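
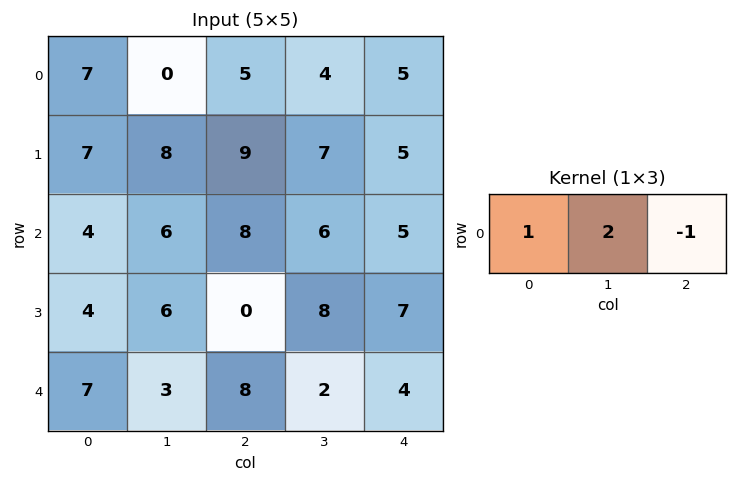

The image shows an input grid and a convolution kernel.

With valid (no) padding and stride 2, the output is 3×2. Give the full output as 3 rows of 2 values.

2 8
8 15
5 8

Output[0,0]: The receptive field on the input at this output position is [7 0 5]. Elementwise product with the kernel and sum: 7·1 + 0·2 + 5·-1.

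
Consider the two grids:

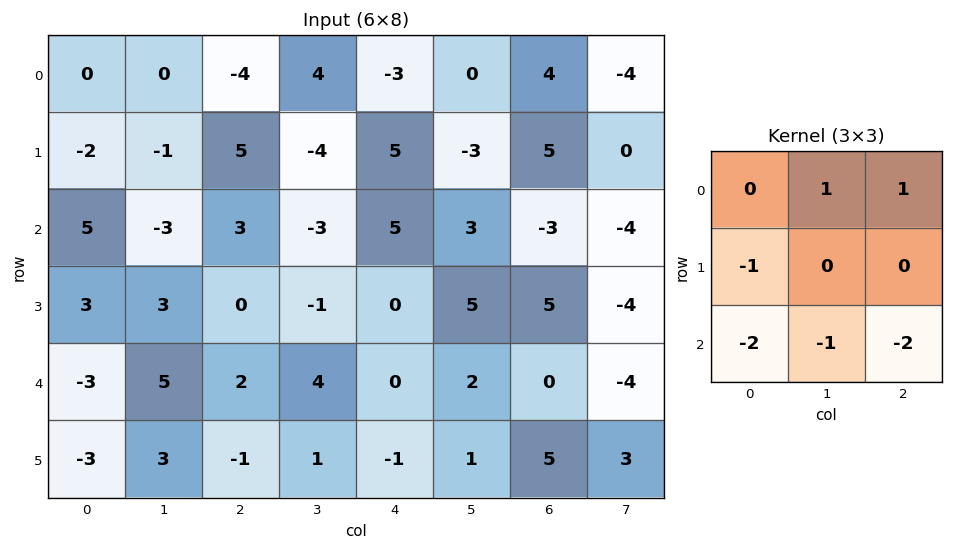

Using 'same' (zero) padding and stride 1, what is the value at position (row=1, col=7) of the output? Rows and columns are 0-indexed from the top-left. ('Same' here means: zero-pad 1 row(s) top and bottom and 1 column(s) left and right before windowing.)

1

The receptive field on the zero-padded input at this output position is [4 -4 0 / 5 0 0 / -3 -4 0]. Elementwise product with the kernel and sum: -4·1 + 0·1 + 5·-1 + -3·-2 + -4·-1 + 0·-2.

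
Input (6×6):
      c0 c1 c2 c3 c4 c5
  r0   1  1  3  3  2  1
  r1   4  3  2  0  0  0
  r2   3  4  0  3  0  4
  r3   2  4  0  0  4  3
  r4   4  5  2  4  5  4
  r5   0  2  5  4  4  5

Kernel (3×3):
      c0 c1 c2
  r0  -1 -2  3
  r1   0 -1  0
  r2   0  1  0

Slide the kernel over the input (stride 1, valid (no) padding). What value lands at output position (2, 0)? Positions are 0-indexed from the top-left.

The receptive field on the input at this output position is [3 4 0 / 2 4 0 / 4 5 2]. Elementwise product with the kernel and sum: 3·-1 + 4·-2 + 0·3 + 4·-1 + 5·1.

-10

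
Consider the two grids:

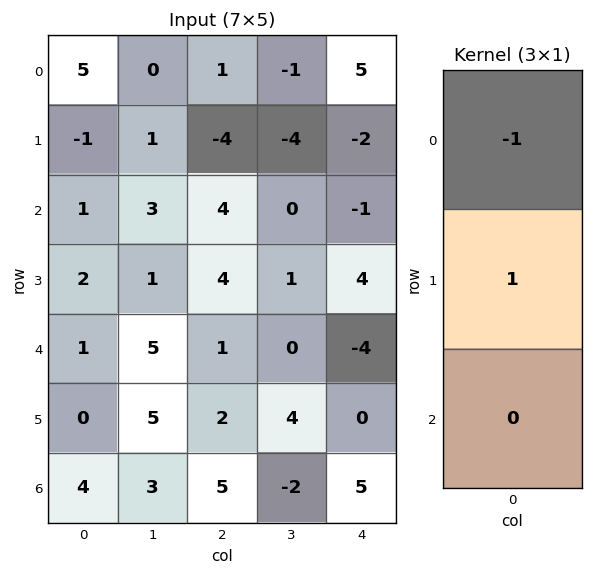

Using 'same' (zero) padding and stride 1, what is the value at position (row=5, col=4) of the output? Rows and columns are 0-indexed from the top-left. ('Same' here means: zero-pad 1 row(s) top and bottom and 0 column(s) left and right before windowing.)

The receptive field on the zero-padded input at this output position is [-4 / 0 / 5]. Elementwise product with the kernel and sum: -4·-1 + 0·1.

4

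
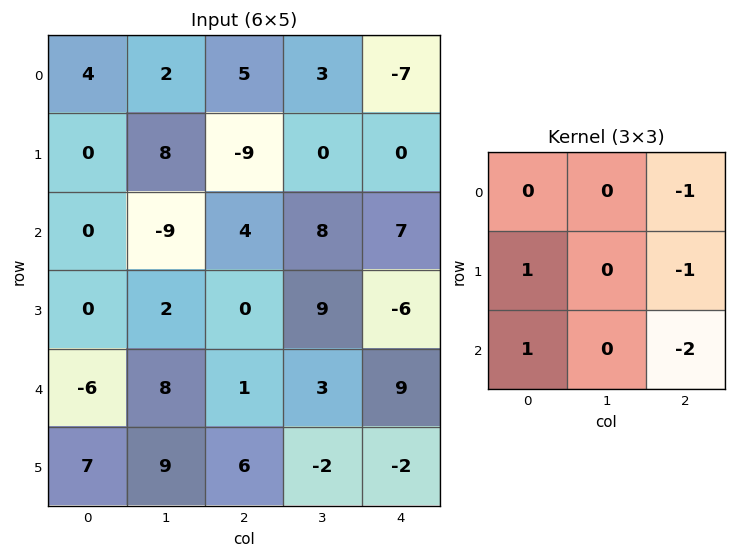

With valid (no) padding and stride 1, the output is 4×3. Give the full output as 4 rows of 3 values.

Output[0,0]: The receptive field on the input at this output position is [4 2 5 / 0 8 -9 / 0 -9 4]. Elementwise product with the kernel and sum: 5·-1 + 0·1 + -9·-1 + 0·1 + 4·-2.
Output[0,1]: The receptive field on the input at this output position is [2 5 3 / 8 -9 0 / -9 4 8]. Elementwise product with the kernel and sum: 3·-1 + 8·1 + 0·-1 + -9·1 + 8·-2.

-4 -20 -12
5 -33 9
-12 -13 -18
-12 9 8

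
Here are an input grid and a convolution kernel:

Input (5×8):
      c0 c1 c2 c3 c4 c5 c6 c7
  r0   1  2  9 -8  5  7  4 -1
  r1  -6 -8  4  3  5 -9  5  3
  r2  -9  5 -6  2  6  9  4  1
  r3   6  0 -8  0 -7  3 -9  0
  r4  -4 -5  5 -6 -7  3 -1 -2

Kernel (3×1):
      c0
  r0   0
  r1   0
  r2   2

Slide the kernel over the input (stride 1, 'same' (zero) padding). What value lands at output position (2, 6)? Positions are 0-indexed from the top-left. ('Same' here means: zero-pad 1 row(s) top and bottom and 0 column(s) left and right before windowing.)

The receptive field on the zero-padded input at this output position is [5 / 4 / -9]. Elementwise product with the kernel and sum: -9·2.

-18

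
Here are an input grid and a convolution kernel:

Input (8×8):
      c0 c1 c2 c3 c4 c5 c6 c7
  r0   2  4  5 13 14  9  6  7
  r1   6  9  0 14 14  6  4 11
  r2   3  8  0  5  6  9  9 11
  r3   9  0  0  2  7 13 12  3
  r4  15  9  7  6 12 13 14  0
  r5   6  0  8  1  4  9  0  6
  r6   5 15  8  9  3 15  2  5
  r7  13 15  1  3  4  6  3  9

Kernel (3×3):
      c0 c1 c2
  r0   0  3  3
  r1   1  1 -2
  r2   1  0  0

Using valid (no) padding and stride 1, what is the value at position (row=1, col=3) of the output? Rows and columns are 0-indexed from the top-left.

The receptive field on the input at this output position is [14 14 6 / 5 6 9 / 2 7 13]. Elementwise product with the kernel and sum: 14·3 + 6·3 + 5·1 + 6·1 + 9·-2 + 2·1.

55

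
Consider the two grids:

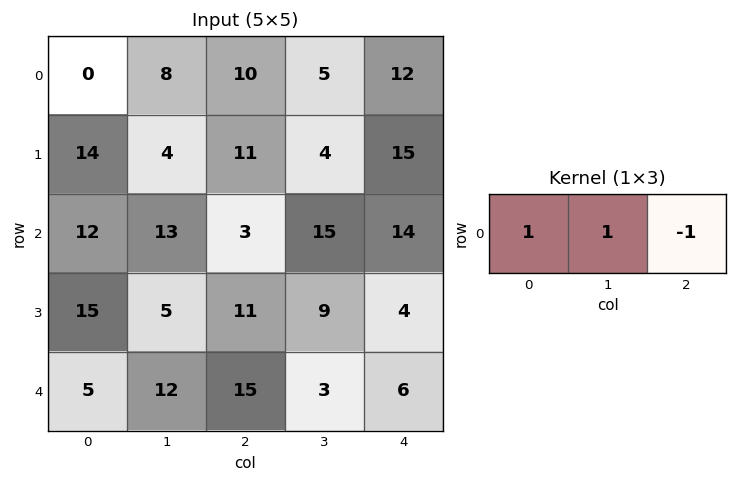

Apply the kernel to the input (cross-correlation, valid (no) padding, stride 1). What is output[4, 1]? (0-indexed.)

The receptive field on the input at this output position is [12 15 3]. Elementwise product with the kernel and sum: 12·1 + 15·1 + 3·-1.

24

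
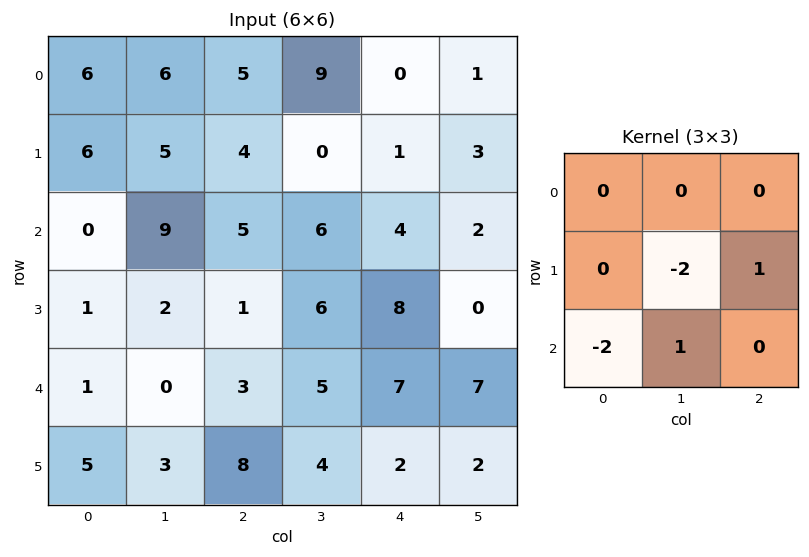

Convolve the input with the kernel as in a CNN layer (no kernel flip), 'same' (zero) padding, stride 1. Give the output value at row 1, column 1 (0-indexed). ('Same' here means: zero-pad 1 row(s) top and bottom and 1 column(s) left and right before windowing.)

The receptive field on the zero-padded input at this output position is [6 6 5 / 6 5 4 / 0 9 5]. Elementwise product with the kernel and sum: 5·-2 + 4·1 + 0·-2 + 9·1.

3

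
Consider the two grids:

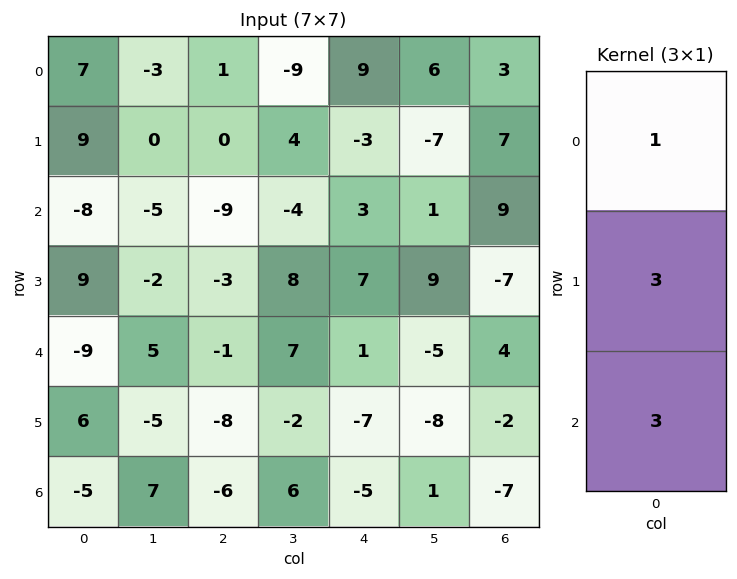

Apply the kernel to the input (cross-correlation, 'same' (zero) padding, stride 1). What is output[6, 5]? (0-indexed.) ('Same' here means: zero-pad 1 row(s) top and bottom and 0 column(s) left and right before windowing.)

The receptive field on the zero-padded input at this output position is [-8 / 1 / 0]. Elementwise product with the kernel and sum: -8·1 + 1·3 + 0·3.

-5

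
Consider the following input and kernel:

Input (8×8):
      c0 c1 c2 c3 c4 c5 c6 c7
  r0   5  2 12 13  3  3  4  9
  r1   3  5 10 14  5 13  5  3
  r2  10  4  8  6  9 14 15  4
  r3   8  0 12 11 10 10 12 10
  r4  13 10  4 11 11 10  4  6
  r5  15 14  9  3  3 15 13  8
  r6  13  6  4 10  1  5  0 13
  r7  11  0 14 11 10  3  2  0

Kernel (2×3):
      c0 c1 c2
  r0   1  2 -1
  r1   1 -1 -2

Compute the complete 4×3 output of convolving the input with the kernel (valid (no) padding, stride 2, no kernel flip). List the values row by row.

Output[0,0]: The receptive field on the input at this output position is [5 2 12 / 3 5 10]. Elementwise product with the kernel and sum: 5·1 + 2·2 + 12·-1 + 3·1 + 5·-1 + 10·-2.

-25 21 -13
-6 -8 -2
12 15 -11
4 6 14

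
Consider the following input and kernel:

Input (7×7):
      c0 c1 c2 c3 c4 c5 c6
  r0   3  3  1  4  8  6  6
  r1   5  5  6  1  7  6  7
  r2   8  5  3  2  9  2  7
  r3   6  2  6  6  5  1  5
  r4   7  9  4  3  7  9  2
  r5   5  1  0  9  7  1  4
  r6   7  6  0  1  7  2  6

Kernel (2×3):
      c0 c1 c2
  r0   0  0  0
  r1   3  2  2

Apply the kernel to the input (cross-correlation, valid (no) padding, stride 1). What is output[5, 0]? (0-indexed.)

The receptive field on the input at this output position is [5 1 0 / 7 6 0]. Elementwise product with the kernel and sum: 7·3 + 6·2 + 0·2.

33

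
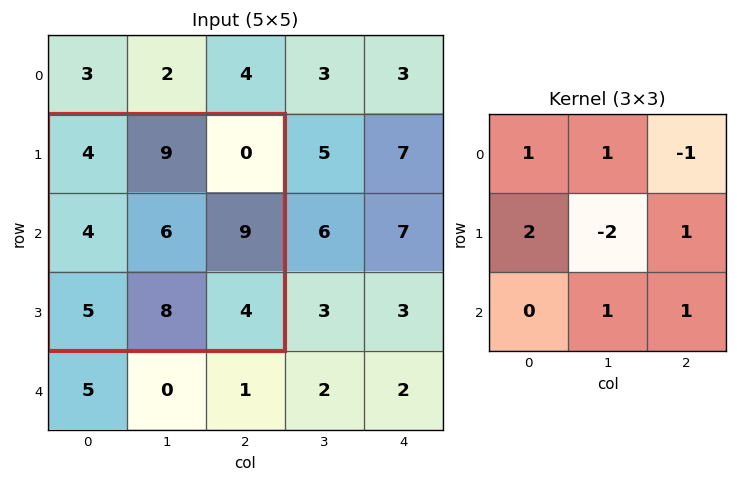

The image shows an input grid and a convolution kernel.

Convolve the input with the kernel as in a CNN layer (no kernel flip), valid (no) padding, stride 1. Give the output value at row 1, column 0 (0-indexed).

30

The receptive field on the input at this output position is [4 9 0 / 4 6 9 / 5 8 4]. Elementwise product with the kernel and sum: 4·1 + 9·1 + 0·-1 + 4·2 + 6·-2 + 9·1 + 8·1 + 4·1.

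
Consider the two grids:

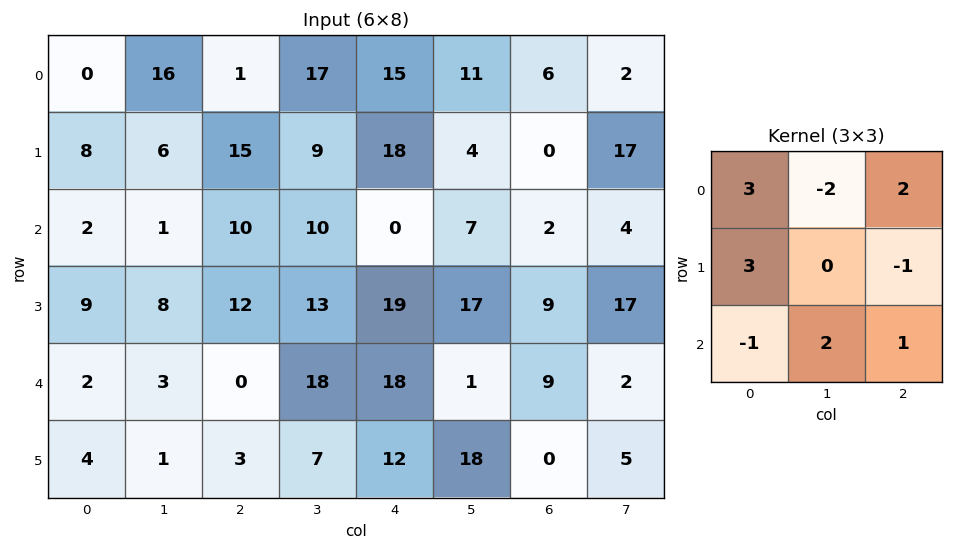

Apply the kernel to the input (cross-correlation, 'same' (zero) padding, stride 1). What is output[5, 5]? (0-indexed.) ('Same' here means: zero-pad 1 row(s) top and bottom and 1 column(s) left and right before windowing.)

The receptive field on the zero-padded input at this output position is [18 1 9 / 12 18 0 / 0 0 0]. Elementwise product with the kernel and sum: 18·3 + 1·-2 + 9·2 + 12·3 + 0·-1 + 0·-1 + 0·2 + 0·1.

106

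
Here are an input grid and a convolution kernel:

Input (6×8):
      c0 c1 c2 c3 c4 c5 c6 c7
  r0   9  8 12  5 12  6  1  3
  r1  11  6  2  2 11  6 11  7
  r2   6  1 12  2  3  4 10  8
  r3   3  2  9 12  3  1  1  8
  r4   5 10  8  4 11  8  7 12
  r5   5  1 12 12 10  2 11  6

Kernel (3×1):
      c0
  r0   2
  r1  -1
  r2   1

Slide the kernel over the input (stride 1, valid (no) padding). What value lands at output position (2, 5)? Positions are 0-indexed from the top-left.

15

The receptive field on the input at this output position is [4 / 1 / 8]. Elementwise product with the kernel and sum: 4·2 + 1·-1 + 8·1.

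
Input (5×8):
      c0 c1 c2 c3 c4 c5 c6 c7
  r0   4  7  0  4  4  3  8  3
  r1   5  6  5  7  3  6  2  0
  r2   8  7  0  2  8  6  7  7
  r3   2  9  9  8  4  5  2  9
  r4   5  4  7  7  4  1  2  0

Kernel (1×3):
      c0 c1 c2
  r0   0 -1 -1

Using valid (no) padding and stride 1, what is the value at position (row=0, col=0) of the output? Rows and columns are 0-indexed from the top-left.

-7

The receptive field on the input at this output position is [4 7 0]. Elementwise product with the kernel and sum: 7·-1 + 0·-1.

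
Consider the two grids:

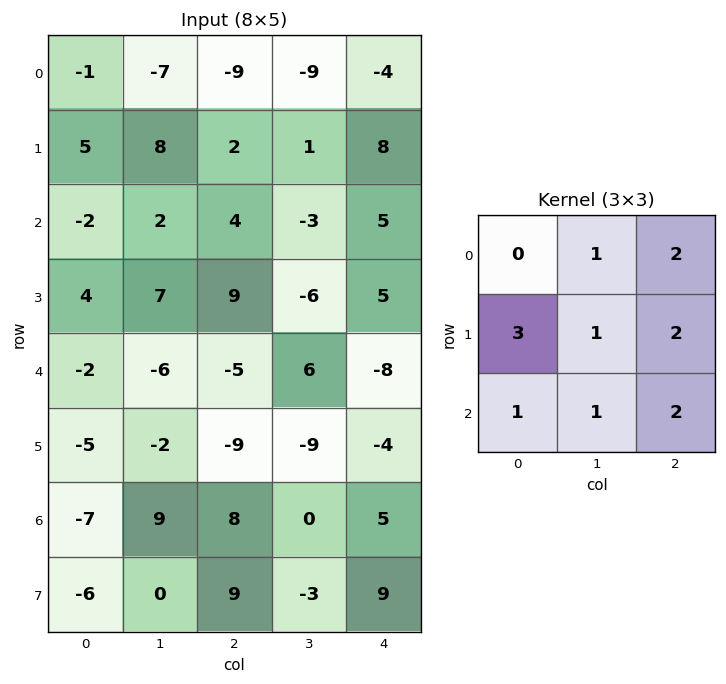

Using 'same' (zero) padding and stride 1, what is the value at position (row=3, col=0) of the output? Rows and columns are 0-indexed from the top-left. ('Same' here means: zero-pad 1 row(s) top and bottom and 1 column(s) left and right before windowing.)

The receptive field on the zero-padded input at this output position is [0 -2 2 / 0 4 7 / 0 -2 -6]. Elementwise product with the kernel and sum: -2·1 + 2·2 + 0·3 + 4·1 + 7·2 + 0·1 + -2·1 + -6·2.

6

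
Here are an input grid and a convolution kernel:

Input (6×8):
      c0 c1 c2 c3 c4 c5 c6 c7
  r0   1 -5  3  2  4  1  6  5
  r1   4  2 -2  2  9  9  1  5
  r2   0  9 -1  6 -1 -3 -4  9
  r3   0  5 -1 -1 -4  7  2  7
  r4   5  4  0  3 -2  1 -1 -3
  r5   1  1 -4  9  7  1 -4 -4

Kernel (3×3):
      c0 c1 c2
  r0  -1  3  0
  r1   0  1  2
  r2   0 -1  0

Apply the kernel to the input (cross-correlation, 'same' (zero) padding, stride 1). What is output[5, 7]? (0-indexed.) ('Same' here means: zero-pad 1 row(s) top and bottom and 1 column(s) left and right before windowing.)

The receptive field on the zero-padded input at this output position is [-1 -3 0 / -4 -4 0 / 0 0 0]. Elementwise product with the kernel and sum: -1·-1 + -3·3 + -4·1 + 0·2 + 0·-1.

-12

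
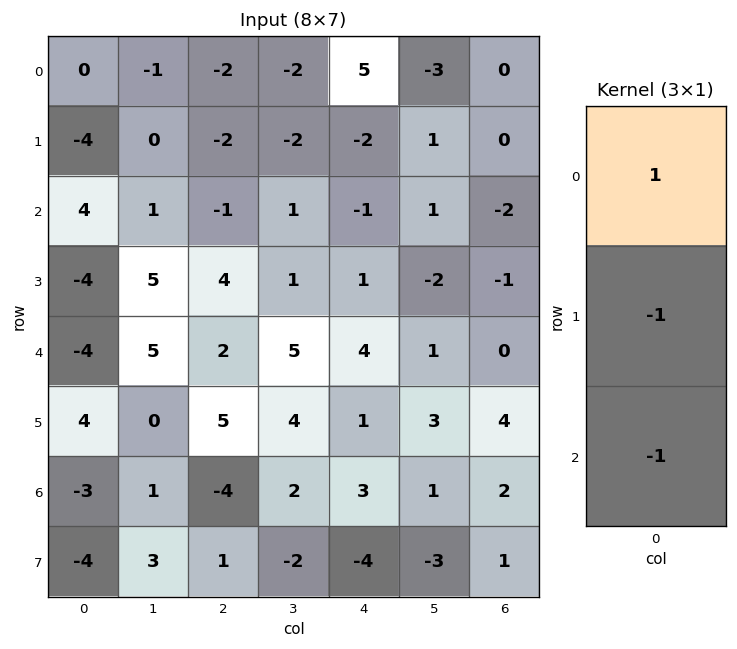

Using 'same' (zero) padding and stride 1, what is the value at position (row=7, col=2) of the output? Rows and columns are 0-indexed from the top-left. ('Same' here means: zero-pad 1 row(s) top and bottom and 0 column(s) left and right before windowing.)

The receptive field on the zero-padded input at this output position is [-4 / 1 / 0]. Elementwise product with the kernel and sum: -4·1 + 1·-1 + 0·-1.

-5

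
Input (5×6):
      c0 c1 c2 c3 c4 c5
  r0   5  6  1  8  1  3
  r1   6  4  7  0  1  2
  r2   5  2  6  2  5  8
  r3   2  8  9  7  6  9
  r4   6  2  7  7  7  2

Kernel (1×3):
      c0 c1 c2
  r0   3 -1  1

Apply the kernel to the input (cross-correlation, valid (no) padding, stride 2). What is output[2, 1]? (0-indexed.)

The receptive field on the input at this output position is [7 7 7]. Elementwise product with the kernel and sum: 7·3 + 7·-1 + 7·1.

21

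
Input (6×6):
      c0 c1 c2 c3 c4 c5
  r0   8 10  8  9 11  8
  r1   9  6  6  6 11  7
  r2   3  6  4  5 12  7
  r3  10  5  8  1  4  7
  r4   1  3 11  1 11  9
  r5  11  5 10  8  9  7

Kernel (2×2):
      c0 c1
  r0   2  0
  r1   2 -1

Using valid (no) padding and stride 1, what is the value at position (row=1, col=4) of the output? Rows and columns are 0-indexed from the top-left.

39

The receptive field on the input at this output position is [11 7 / 12 7]. Elementwise product with the kernel and sum: 11·2 + 12·2 + 7·-1.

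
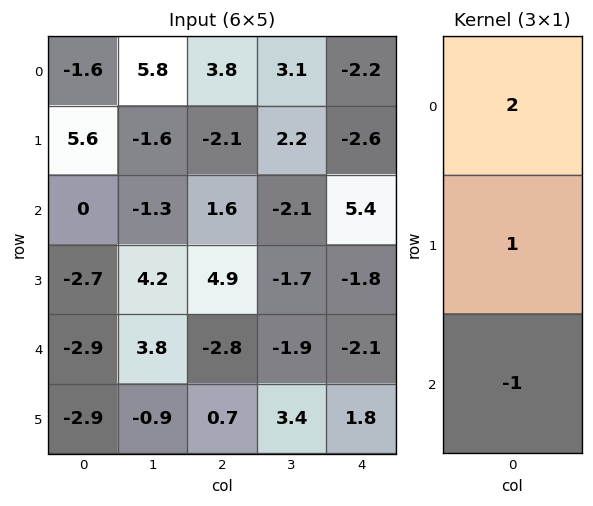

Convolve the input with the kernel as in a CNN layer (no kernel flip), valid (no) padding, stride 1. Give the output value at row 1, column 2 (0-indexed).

-7.5

The receptive field on the input at this output position is [-2.1 / 1.6 / 4.9]. Elementwise product with the kernel and sum: -2.1·2 + 1.6·1 + 4.9·-1.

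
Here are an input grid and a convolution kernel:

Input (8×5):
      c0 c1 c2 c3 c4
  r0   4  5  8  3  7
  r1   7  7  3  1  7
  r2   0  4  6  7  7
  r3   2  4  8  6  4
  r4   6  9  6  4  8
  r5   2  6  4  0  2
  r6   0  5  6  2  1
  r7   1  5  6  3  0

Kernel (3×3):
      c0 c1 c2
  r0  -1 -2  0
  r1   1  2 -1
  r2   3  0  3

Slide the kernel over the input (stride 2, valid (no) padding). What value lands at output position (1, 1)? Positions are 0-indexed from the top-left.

38

The receptive field on the input at this output position is [6 7 7 / 8 6 4 / 6 4 8]. Elementwise product with the kernel and sum: 6·-1 + 7·-2 + 8·1 + 6·2 + 4·-1 + 6·3 + 8·3.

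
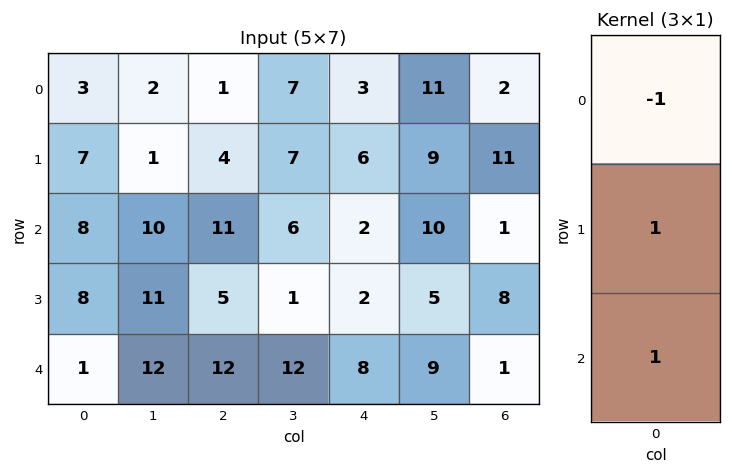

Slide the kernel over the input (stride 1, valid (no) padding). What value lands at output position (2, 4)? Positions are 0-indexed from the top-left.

The receptive field on the input at this output position is [2 / 2 / 8]. Elementwise product with the kernel and sum: 2·-1 + 2·1 + 8·1.

8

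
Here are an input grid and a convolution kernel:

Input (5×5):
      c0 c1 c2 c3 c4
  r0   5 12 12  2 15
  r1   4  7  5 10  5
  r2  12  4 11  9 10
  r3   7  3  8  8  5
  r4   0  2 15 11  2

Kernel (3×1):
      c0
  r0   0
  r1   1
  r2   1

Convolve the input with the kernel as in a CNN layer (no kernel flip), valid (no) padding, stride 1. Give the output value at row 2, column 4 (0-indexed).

7

The receptive field on the input at this output position is [10 / 5 / 2]. Elementwise product with the kernel and sum: 5·1 + 2·1.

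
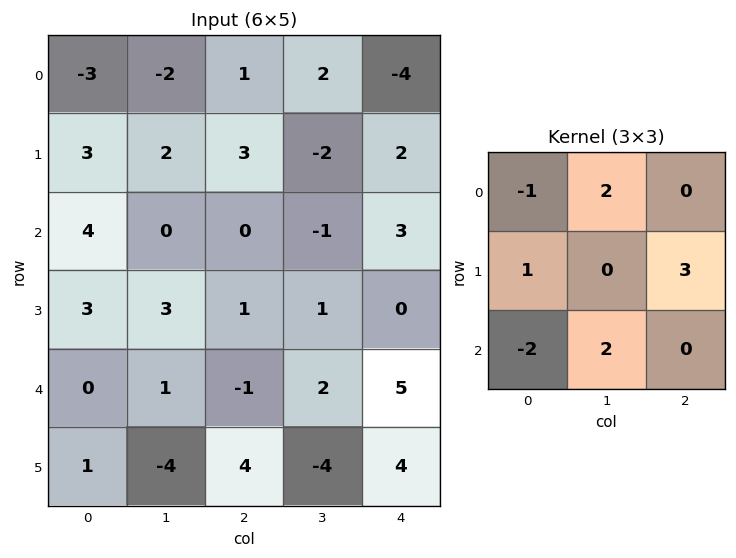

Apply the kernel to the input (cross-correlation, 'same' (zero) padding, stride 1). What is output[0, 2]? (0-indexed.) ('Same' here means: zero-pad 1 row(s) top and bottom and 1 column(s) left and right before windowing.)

The receptive field on the zero-padded input at this output position is [0 0 0 / -2 1 2 / 2 3 -2]. Elementwise product with the kernel and sum: 0·-1 + 0·2 + -2·1 + 2·3 + 2·-2 + 3·2.

6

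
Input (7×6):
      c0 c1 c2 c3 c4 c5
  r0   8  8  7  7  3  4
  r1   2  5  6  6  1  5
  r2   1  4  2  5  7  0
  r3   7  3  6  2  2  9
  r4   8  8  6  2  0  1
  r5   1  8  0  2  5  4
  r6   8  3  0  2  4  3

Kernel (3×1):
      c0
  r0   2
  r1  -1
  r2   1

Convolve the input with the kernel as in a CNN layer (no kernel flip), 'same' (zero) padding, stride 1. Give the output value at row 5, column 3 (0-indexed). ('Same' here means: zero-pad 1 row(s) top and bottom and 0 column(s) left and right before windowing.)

4

The receptive field on the zero-padded input at this output position is [2 / 2 / 2]. Elementwise product with the kernel and sum: 2·2 + 2·-1 + 2·1.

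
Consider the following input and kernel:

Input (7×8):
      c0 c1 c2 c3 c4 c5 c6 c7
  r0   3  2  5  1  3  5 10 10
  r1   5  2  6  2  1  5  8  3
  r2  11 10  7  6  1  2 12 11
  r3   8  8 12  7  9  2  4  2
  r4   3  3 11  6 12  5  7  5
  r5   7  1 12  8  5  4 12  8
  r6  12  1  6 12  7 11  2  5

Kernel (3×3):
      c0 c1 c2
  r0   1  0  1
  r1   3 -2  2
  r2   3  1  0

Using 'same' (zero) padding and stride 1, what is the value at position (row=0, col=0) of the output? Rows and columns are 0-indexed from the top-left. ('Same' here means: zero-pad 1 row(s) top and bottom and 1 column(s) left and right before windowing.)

3

The receptive field on the zero-padded input at this output position is [0 0 0 / 0 3 2 / 0 5 2]. Elementwise product with the kernel and sum: 0·1 + 0·1 + 0·3 + 3·-2 + 2·2 + 0·3 + 5·1.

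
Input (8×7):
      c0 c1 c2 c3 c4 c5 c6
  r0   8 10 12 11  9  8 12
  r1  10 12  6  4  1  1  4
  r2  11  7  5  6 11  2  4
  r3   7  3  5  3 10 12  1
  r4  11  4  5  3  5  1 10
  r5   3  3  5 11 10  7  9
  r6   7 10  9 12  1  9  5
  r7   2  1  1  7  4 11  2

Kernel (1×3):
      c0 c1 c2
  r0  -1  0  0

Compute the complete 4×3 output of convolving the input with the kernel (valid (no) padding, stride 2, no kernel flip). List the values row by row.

Output[0,0]: The receptive field on the input at this output position is [8 10 12]. Elementwise product with the kernel and sum: 8·-1.

-8 -12 -9
-11 -5 -11
-11 -5 -5
-7 -9 -1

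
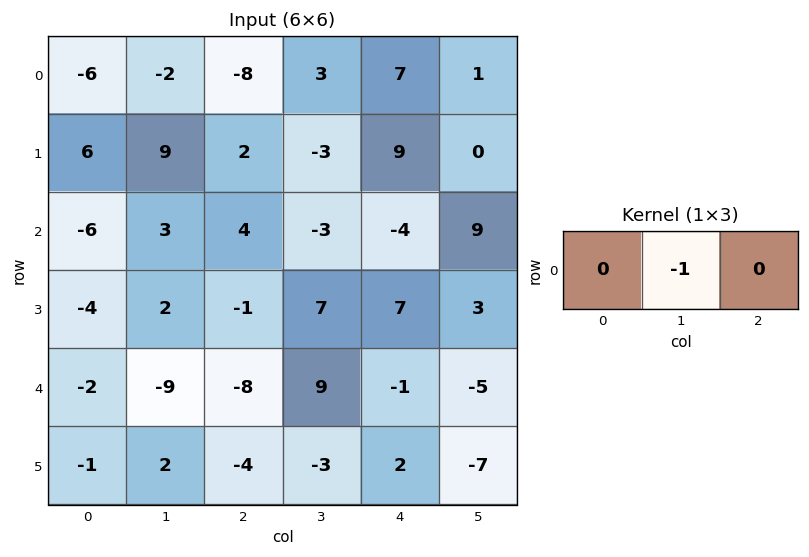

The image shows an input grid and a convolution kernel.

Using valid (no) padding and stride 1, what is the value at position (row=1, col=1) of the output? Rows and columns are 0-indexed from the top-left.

-2

The receptive field on the input at this output position is [9 2 -3]. Elementwise product with the kernel and sum: 2·-1.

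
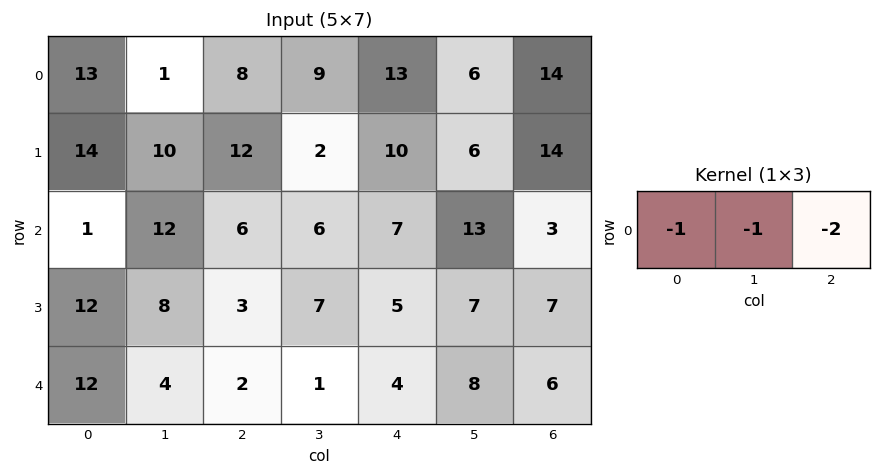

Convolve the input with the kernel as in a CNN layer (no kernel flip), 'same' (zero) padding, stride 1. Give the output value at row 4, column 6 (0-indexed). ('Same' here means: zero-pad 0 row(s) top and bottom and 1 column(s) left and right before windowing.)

-14

The receptive field on the zero-padded input at this output position is [8 6 0]. Elementwise product with the kernel and sum: 8·-1 + 6·-1 + 0·-2.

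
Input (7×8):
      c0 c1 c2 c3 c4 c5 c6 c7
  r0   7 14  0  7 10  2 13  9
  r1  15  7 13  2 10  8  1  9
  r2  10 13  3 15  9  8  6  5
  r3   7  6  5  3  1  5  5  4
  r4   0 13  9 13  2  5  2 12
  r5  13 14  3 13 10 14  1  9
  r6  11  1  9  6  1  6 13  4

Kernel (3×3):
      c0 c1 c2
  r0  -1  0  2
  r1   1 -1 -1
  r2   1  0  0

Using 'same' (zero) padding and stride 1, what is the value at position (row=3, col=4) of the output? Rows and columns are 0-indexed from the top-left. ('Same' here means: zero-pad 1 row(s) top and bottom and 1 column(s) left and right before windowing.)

The receptive field on the zero-padded input at this output position is [15 9 8 / 3 1 5 / 13 2 5]. Elementwise product with the kernel and sum: 15·-1 + 8·2 + 3·1 + 1·-1 + 5·-1 + 13·1.

11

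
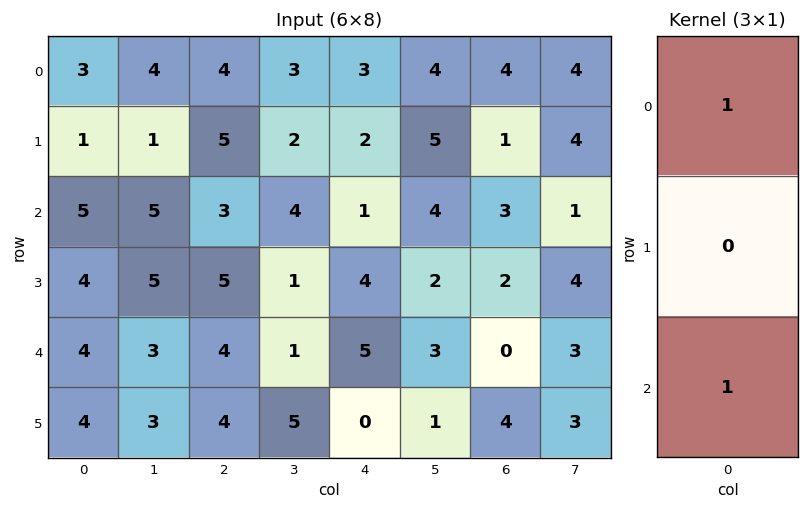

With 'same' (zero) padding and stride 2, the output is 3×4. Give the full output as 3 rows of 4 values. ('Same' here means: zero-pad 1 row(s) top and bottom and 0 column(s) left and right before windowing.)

1 5 2 1
5 10 6 3
8 9 4 6

Output[0,0]: The receptive field on the zero-padded input at this output position is [0 / 3 / 1]. Elementwise product with the kernel and sum: 0·1 + 1·1.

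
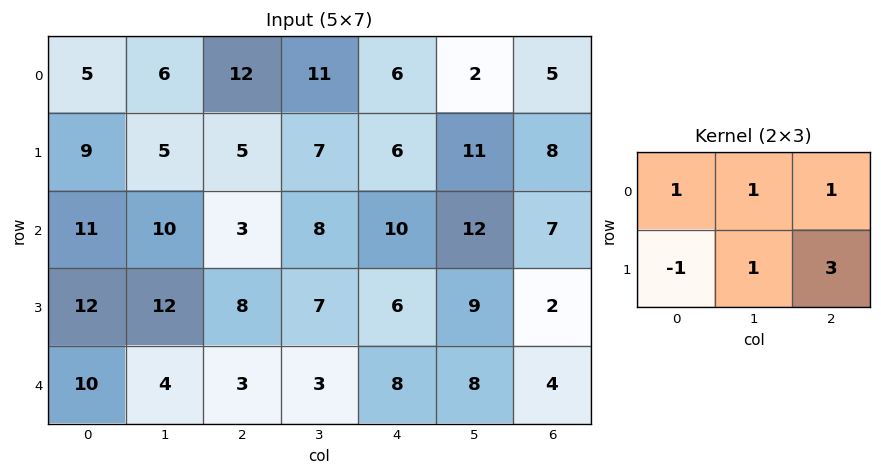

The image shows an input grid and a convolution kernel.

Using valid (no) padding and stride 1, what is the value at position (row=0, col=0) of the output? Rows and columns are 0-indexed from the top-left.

The receptive field on the input at this output position is [5 6 12 / 9 5 5]. Elementwise product with the kernel and sum: 5·1 + 6·1 + 12·1 + 9·-1 + 5·1 + 5·3.

34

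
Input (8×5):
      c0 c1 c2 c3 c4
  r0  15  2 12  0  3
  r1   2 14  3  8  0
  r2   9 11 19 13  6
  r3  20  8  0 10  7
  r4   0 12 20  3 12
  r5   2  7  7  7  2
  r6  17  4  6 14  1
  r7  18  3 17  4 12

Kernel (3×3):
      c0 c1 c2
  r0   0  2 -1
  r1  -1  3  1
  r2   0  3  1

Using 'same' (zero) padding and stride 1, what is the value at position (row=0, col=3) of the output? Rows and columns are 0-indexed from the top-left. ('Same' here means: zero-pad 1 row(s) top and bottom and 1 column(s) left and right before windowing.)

The receptive field on the zero-padded input at this output position is [0 0 0 / 12 0 3 / 3 8 0]. Elementwise product with the kernel and sum: 0·2 + 0·-1 + 12·-1 + 0·3 + 3·1 + 8·3 + 0·1.

15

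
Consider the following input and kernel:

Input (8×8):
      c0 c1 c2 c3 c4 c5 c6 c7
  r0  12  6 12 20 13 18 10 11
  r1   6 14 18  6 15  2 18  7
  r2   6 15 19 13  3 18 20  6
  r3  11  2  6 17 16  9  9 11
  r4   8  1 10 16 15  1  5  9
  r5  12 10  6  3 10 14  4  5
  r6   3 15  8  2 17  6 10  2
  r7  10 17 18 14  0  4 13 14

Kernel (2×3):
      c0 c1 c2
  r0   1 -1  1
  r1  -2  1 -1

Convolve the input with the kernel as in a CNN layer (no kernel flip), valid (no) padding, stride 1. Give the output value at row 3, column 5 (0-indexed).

5

The receptive field on the input at this output position is [9 9 11 / 1 5 9]. Elementwise product with the kernel and sum: 9·1 + 9·-1 + 11·1 + 1·-2 + 5·1 + 9·-1.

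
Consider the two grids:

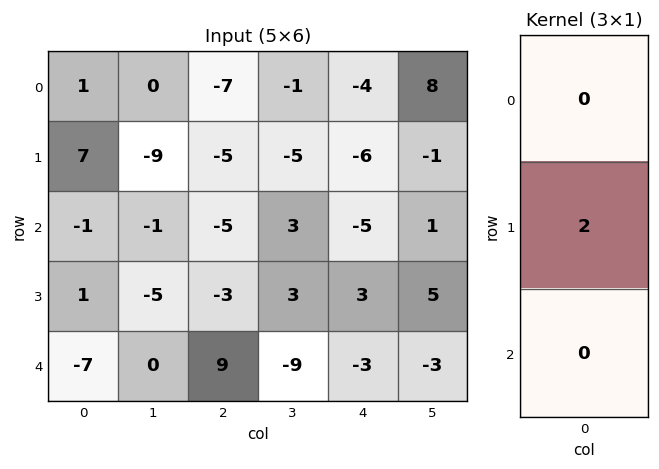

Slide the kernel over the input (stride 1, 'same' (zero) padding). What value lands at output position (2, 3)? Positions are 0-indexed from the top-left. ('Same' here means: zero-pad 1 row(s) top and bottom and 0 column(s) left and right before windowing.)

6

The receptive field on the zero-padded input at this output position is [-5 / 3 / 3]. Elementwise product with the kernel and sum: 3·2.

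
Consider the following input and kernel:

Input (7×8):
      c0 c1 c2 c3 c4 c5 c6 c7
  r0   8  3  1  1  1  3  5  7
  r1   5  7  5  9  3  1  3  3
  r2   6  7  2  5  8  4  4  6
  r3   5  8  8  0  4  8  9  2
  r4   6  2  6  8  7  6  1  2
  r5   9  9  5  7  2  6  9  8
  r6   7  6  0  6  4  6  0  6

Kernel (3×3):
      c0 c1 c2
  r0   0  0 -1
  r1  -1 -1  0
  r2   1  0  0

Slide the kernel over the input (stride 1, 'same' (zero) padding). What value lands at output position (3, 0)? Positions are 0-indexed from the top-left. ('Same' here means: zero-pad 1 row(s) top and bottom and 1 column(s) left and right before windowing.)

-12

The receptive field on the zero-padded input at this output position is [0 6 7 / 0 5 8 / 0 6 2]. Elementwise product with the kernel and sum: 7·-1 + 0·-1 + 5·-1 + 0·1.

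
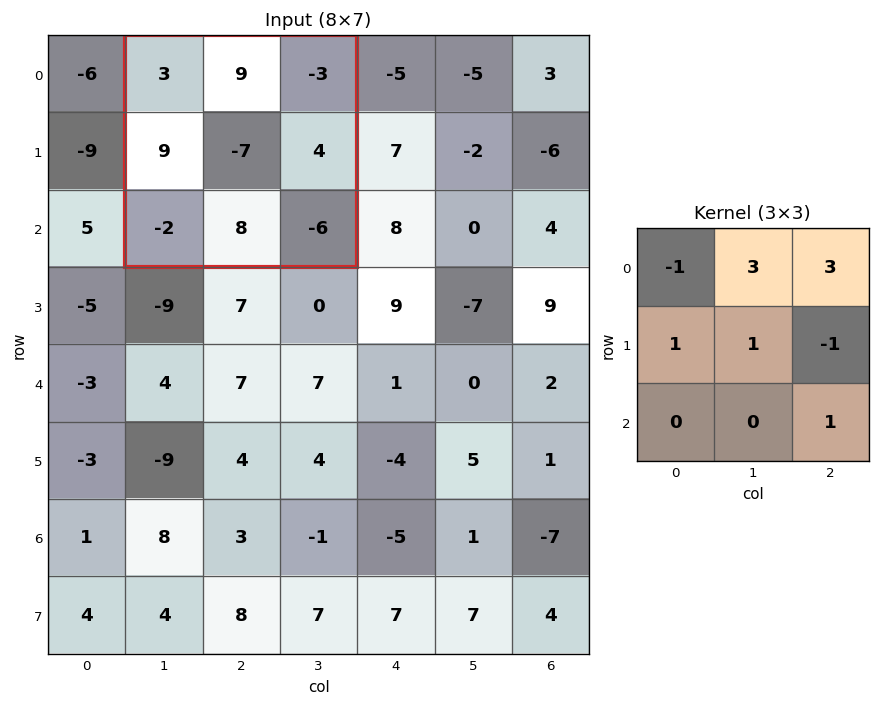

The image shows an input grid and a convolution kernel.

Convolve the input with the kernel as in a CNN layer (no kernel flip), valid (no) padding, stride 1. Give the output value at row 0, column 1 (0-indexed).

The receptive field on the input at this output position is [3 9 -3 / 9 -7 4 / -2 8 -6]. Elementwise product with the kernel and sum: 3·-1 + 9·3 + -3·3 + 9·1 + -7·1 + 4·-1 + -6·1.

7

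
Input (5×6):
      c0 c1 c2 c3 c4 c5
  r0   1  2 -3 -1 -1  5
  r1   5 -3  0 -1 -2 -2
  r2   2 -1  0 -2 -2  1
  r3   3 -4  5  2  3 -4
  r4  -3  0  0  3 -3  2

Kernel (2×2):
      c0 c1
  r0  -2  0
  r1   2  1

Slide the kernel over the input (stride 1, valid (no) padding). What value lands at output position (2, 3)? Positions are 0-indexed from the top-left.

The receptive field on the input at this output position is [-2 -2 / 2 3]. Elementwise product with the kernel and sum: -2·-2 + 2·2 + 3·1.

11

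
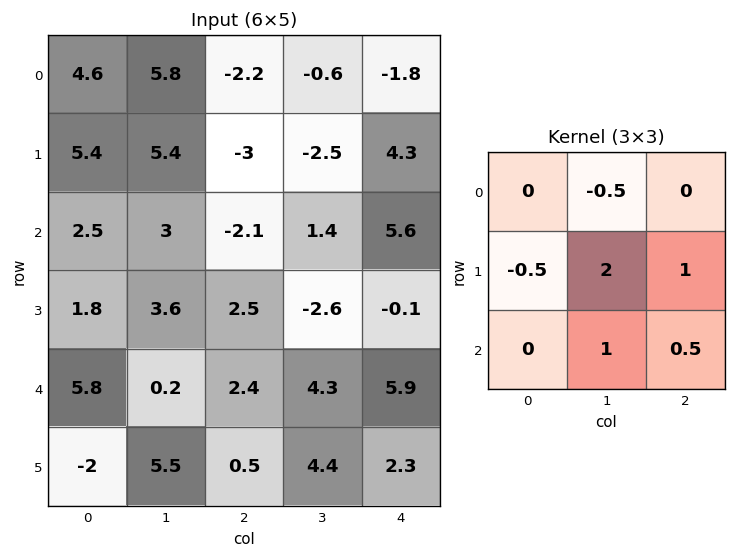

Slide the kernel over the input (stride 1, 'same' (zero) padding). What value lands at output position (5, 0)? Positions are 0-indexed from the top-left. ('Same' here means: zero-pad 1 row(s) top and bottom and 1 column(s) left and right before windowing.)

-1.4

The receptive field on the zero-padded input at this output position is [0 5.8 0.2 / 0 -2 5.5 / 0 0 0]. Elementwise product with the kernel and sum: 5.8·-0.5 + 0·-0.5 + -2·2 + 5.5·1 + 0·1 + 0·0.5.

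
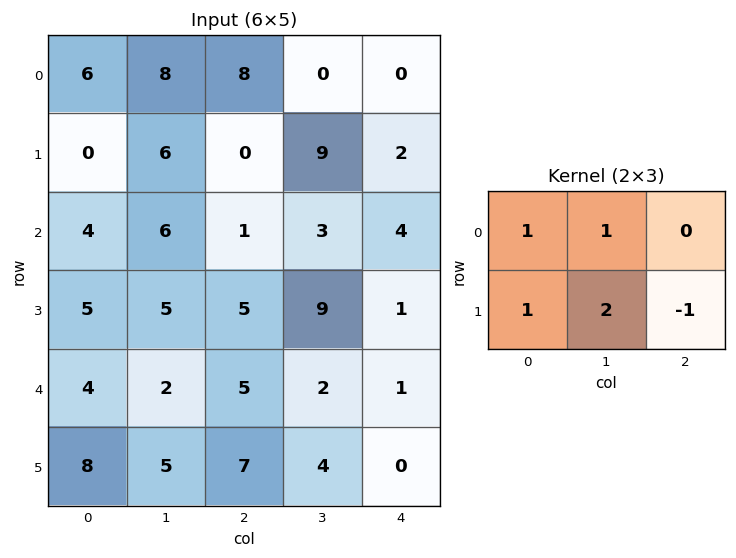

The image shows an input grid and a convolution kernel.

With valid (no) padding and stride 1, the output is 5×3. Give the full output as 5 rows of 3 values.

26 13 24
21 11 12
20 13 26
13 20 22
17 22 22

Output[0,0]: The receptive field on the input at this output position is [6 8 8 / 0 6 0]. Elementwise product with the kernel and sum: 6·1 + 8·1 + 0·1 + 6·2 + 0·-1.
Output[0,1]: The receptive field on the input at this output position is [8 8 0 / 6 0 9]. Elementwise product with the kernel and sum: 8·1 + 8·1 + 6·1 + 0·2 + 9·-1.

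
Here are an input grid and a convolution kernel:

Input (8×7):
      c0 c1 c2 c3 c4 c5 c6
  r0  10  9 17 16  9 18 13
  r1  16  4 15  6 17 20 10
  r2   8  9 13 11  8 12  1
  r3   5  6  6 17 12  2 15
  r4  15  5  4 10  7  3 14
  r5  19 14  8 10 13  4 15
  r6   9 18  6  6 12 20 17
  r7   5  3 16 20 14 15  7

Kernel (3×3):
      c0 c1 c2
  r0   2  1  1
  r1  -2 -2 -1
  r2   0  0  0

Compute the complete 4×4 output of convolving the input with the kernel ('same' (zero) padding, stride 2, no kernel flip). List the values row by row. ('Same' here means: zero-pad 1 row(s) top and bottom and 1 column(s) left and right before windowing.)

-29 -68 -68 -62
-5 -26 -1 24
-24 7 11 -15
-3 -8 -19 -51

Output[0,0]: The receptive field on the zero-padded input at this output position is [0 0 0 / 0 10 9 / 0 16 4]. Elementwise product with the kernel and sum: 0·2 + 0·1 + 0·1 + 0·-2 + 10·-2 + 9·-1.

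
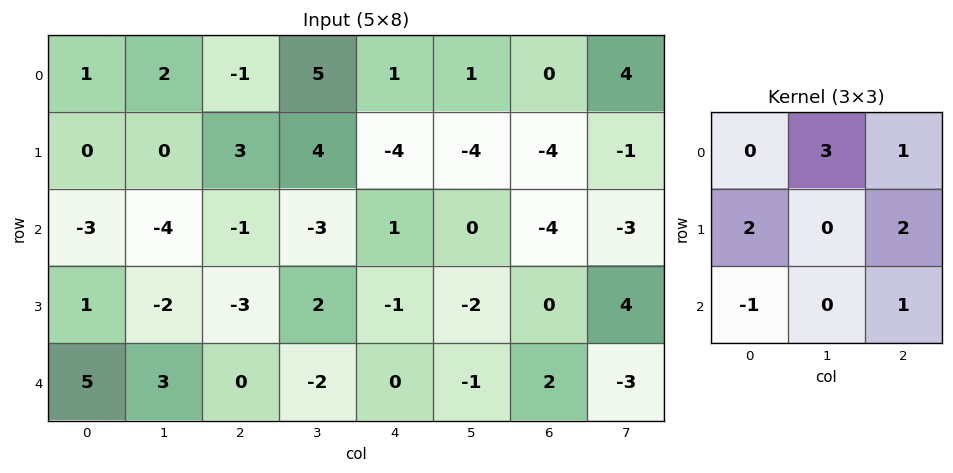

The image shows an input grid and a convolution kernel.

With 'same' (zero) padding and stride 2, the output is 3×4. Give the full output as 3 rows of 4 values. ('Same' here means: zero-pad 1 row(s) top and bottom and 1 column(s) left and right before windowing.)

4 18 4 13
-10 3 -26 -13
7 -5 -11 -4

Output[0,0]: The receptive field on the zero-padded input at this output position is [0 0 0 / 0 1 2 / 0 0 0]. Elementwise product with the kernel and sum: 0·3 + 0·1 + 0·2 + 2·2 + 0·-1 + 0·1.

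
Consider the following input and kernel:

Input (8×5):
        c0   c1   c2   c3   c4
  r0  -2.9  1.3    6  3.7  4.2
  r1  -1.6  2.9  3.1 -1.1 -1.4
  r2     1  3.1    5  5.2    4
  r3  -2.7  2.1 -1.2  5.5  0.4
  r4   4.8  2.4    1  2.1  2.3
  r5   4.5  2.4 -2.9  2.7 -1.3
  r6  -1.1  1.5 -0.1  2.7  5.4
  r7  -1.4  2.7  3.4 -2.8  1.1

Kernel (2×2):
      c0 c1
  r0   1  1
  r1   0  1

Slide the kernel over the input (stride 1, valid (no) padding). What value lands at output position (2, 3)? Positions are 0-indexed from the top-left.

9.6

The receptive field on the input at this output position is [5.2 4 / 5.5 0.4]. Elementwise product with the kernel and sum: 5.2·1 + 4·1 + 0.4·1.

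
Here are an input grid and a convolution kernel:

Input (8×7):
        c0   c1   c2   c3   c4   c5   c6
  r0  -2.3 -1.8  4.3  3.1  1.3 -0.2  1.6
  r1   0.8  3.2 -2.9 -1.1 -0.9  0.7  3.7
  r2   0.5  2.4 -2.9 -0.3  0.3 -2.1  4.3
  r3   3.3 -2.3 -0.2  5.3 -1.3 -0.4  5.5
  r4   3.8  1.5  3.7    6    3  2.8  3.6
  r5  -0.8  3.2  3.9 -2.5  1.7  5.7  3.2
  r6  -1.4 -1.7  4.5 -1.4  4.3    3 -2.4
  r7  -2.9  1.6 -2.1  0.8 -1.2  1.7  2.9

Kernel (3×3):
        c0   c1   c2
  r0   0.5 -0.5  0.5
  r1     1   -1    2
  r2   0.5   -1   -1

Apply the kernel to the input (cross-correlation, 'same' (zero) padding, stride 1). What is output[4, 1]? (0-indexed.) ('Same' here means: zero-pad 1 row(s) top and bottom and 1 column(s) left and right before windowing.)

The receptive field on the zero-padded input at this output position is [3.3 -2.3 -0.2 / 3.8 1.5 3.7 / -0.8 3.2 3.9]. Elementwise product with the kernel and sum: 3.3·0.5 + -2.3·-0.5 + -0.2·0.5 + 3.8·1 + 1.5·-1 + 3.7·2 + -0.8·0.5 + 3.2·-1 + 3.9·-1.

4.9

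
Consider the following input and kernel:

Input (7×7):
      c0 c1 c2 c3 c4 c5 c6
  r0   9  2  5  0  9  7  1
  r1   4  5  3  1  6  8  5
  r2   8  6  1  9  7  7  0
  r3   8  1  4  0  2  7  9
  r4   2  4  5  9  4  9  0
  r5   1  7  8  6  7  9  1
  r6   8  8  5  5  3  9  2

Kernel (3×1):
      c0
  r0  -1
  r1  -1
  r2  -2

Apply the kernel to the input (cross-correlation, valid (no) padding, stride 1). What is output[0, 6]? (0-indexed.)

-6

The receptive field on the input at this output position is [1 / 5 / 0]. Elementwise product with the kernel and sum: 1·-1 + 5·-1 + 0·-2.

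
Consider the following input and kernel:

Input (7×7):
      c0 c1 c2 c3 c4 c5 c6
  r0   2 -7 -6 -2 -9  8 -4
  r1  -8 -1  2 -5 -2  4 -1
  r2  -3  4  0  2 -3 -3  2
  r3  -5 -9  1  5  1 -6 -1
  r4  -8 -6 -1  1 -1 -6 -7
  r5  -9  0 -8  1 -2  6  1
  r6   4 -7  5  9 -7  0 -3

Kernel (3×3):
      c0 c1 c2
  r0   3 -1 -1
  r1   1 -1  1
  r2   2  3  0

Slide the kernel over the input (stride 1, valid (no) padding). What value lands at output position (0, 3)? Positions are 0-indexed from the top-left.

-9

The receptive field on the input at this output position is [-2 -9 8 / -5 -2 4 / 2 -3 -3]. Elementwise product with the kernel and sum: -2·3 + -9·-1 + 8·-1 + -5·1 + -2·-1 + 4·1 + 2·2 + -3·3.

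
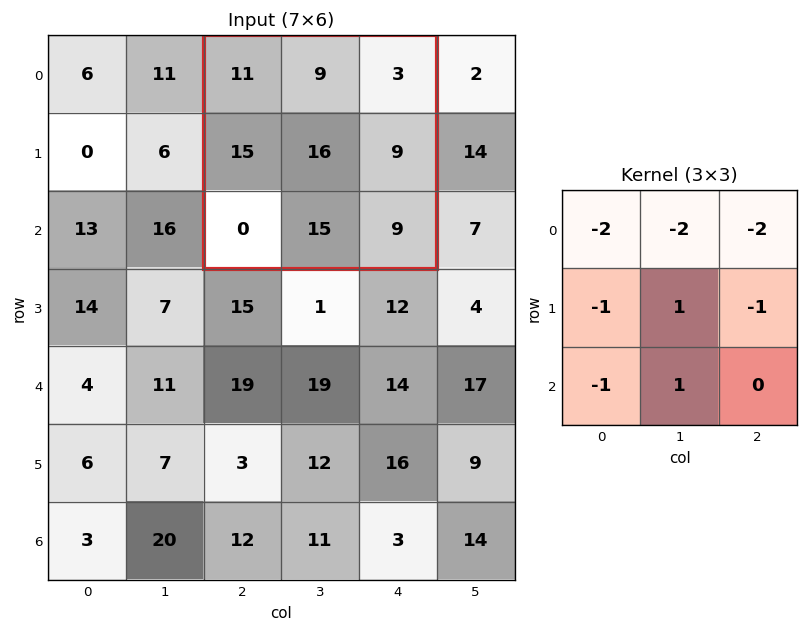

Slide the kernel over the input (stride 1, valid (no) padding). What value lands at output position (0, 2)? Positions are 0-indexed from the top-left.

-39

The receptive field on the input at this output position is [11 9 3 / 15 16 9 / 0 15 9]. Elementwise product with the kernel and sum: 11·-2 + 9·-2 + 3·-2 + 15·-1 + 16·1 + 9·-1 + 0·-1 + 15·1.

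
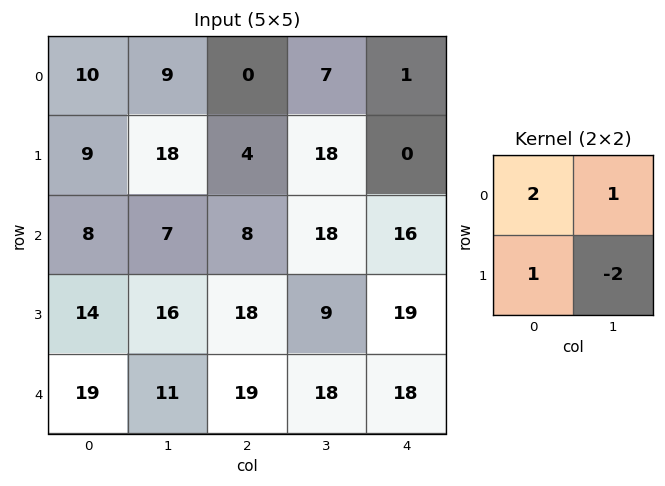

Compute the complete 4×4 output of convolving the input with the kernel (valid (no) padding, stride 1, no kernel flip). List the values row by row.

Output[0,0]: The receptive field on the input at this output position is [10 9 / 9 18]. Elementwise product with the kernel and sum: 10·2 + 9·1 + 9·1 + 18·-2.

2 28 -25 33
30 31 -2 22
5 2 34 23
41 23 28 19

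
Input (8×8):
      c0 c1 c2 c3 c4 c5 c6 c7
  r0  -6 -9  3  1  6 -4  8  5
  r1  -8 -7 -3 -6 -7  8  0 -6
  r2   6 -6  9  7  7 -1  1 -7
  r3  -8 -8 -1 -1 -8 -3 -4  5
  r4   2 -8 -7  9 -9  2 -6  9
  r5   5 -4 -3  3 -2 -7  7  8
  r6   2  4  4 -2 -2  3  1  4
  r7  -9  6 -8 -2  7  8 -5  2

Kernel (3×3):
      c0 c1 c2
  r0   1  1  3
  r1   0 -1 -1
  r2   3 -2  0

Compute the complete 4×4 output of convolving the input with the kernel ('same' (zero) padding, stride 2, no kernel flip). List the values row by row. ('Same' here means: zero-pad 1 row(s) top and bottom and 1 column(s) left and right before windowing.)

31 -19 -6 11
-13 -66 18 -5
-36 -20 2 -30
5 34 -41 53

Output[0,0]: The receptive field on the zero-padded input at this output position is [0 0 0 / 0 -6 -9 / 0 -8 -7]. Elementwise product with the kernel and sum: 0·1 + 0·1 + 0·3 + -6·-1 + -9·-1 + 0·3 + -8·-2.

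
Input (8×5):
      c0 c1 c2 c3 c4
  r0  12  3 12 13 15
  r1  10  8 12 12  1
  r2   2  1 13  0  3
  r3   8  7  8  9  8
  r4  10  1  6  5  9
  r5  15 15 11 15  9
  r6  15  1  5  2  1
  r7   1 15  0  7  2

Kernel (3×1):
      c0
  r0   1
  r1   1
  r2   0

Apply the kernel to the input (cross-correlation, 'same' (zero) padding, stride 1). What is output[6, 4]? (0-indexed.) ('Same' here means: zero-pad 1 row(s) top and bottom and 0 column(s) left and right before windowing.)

10

The receptive field on the zero-padded input at this output position is [9 / 1 / 2]. Elementwise product with the kernel and sum: 9·1 + 1·1.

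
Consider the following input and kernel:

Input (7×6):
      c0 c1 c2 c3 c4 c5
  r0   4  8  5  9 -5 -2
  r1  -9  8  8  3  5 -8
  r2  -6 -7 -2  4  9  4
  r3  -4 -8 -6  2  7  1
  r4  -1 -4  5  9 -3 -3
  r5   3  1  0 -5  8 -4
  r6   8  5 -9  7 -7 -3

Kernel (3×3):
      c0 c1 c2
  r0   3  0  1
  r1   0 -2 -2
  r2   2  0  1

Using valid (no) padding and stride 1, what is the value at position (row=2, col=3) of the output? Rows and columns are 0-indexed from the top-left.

15

The receptive field on the input at this output position is [4 9 4 / 2 7 1 / 9 -3 -3]. Elementwise product with the kernel and sum: 4·3 + 4·1 + 7·-2 + 1·-2 + 9·2 + -3·1.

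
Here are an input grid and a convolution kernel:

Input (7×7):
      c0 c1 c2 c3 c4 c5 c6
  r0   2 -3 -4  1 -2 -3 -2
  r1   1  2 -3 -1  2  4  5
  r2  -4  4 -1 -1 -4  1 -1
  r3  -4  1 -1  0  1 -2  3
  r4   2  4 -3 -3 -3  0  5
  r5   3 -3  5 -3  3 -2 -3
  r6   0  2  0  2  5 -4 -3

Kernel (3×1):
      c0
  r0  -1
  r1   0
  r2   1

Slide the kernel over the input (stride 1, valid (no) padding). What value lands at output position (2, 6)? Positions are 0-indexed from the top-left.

The receptive field on the input at this output position is [-1 / 3 / 5]. Elementwise product with the kernel and sum: -1·-1 + 5·1.

6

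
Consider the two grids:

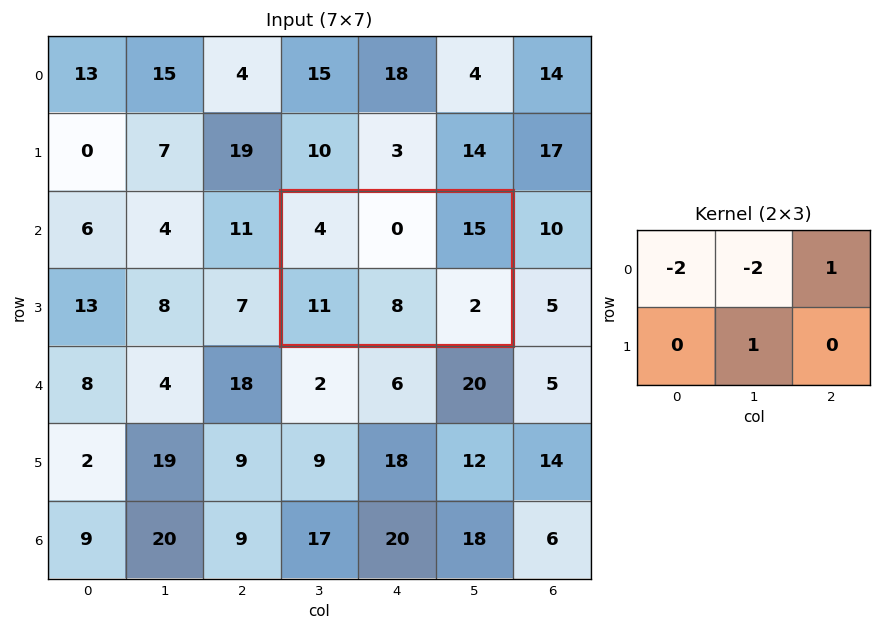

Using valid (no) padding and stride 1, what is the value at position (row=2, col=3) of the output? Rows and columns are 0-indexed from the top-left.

The receptive field on the input at this output position is [4 0 15 / 11 8 2]. Elementwise product with the kernel and sum: 4·-2 + 0·-2 + 15·1 + 8·1.

15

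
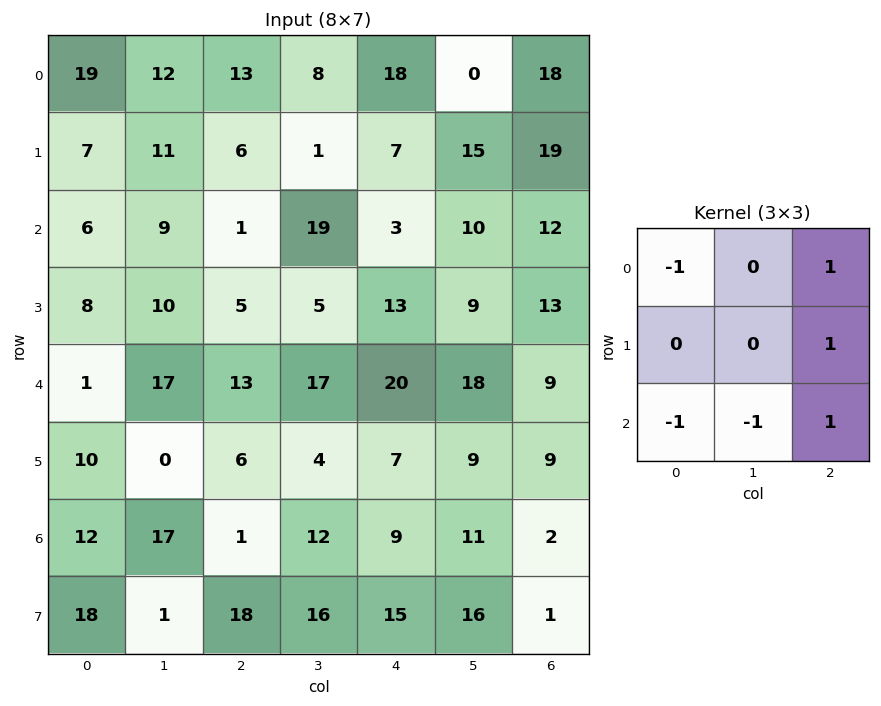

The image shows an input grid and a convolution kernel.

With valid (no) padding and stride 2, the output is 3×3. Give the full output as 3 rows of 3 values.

-14 -5 18
-5 5 -7
-10 10 -20

Output[0,0]: The receptive field on the input at this output position is [19 12 13 / 7 11 6 / 6 9 1]. Elementwise product with the kernel and sum: 19·-1 + 13·1 + 6·1 + 6·-1 + 9·-1 + 1·1.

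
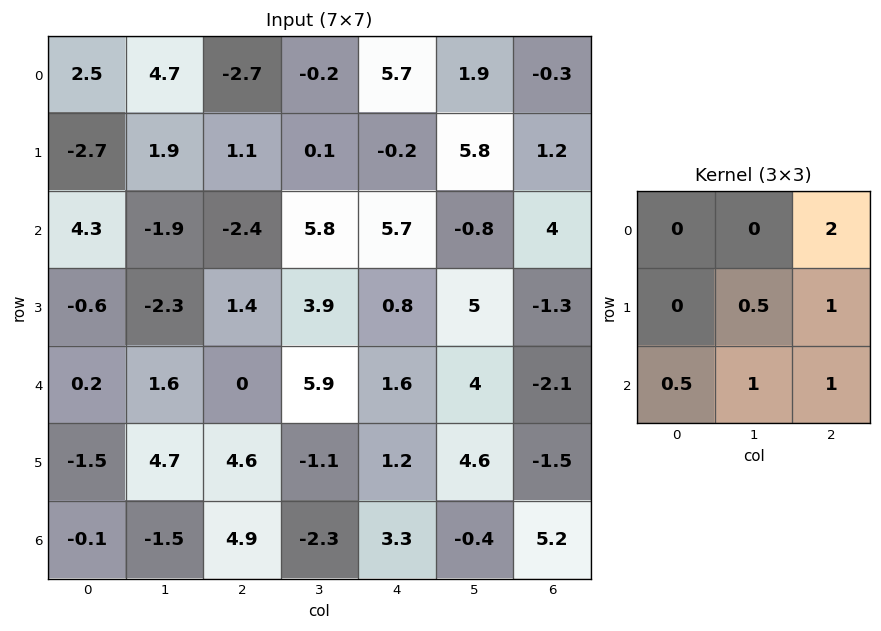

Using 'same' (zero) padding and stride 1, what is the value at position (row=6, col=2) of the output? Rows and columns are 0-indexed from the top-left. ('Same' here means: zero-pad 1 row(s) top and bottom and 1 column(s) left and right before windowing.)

The receptive field on the zero-padded input at this output position is [4.7 4.6 -1.1 / -1.5 4.9 -2.3 / 0 0 0]. Elementwise product with the kernel and sum: -1.1·2 + 4.9·0.5 + -2.3·1 + 0·0.5 + 0·1 + 0·1.

-2.05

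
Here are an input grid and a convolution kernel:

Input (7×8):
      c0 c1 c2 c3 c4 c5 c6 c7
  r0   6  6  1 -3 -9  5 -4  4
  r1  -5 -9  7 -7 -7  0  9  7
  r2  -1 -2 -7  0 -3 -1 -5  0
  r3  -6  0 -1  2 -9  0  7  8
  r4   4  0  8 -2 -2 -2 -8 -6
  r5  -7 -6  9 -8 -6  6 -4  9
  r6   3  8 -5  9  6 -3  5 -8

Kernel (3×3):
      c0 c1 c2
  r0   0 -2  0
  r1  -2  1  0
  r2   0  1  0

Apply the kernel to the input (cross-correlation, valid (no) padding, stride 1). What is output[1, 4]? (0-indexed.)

The receptive field on the input at this output position is [-7 0 9 / -3 -1 -5 / -9 0 7]. Elementwise product with the kernel and sum: 0·-2 + -3·-2 + -1·1 + 0·1.

5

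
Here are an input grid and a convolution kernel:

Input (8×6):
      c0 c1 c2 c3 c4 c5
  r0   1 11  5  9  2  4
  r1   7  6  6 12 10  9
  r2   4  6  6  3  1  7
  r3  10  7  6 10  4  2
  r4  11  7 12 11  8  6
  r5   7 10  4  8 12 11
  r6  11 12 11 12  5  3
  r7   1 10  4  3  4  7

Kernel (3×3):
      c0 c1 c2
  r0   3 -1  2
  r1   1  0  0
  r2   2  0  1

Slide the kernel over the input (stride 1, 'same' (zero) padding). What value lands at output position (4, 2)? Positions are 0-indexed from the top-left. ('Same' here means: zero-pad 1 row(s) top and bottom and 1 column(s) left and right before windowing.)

70

The receptive field on the zero-padded input at this output position is [7 6 10 / 7 12 11 / 10 4 8]. Elementwise product with the kernel and sum: 7·3 + 6·-1 + 10·2 + 7·1 + 10·2 + 8·1.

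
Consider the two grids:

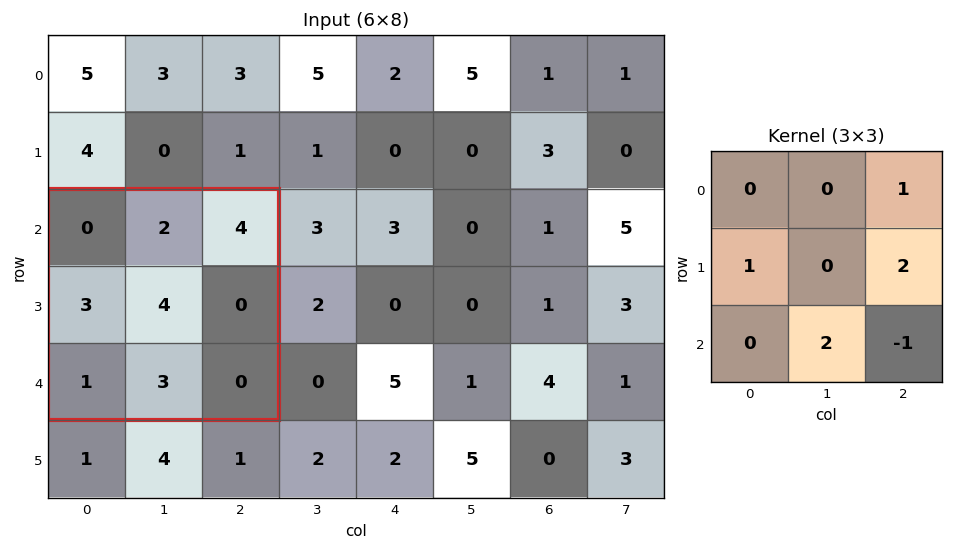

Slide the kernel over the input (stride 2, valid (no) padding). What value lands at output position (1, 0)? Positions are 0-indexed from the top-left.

13

The receptive field on the input at this output position is [0 2 4 / 3 4 0 / 1 3 0]. Elementwise product with the kernel and sum: 4·1 + 3·1 + 0·2 + 3·2 + 0·-1.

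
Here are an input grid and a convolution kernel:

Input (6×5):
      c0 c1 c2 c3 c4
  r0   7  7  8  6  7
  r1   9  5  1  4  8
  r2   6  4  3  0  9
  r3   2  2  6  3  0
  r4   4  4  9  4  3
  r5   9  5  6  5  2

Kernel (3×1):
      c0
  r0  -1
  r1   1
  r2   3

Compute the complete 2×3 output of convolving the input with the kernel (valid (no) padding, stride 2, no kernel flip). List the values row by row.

20 2 28
8 30 0

Output[0,0]: The receptive field on the input at this output position is [7 / 9 / 6]. Elementwise product with the kernel and sum: 7·-1 + 9·1 + 6·3.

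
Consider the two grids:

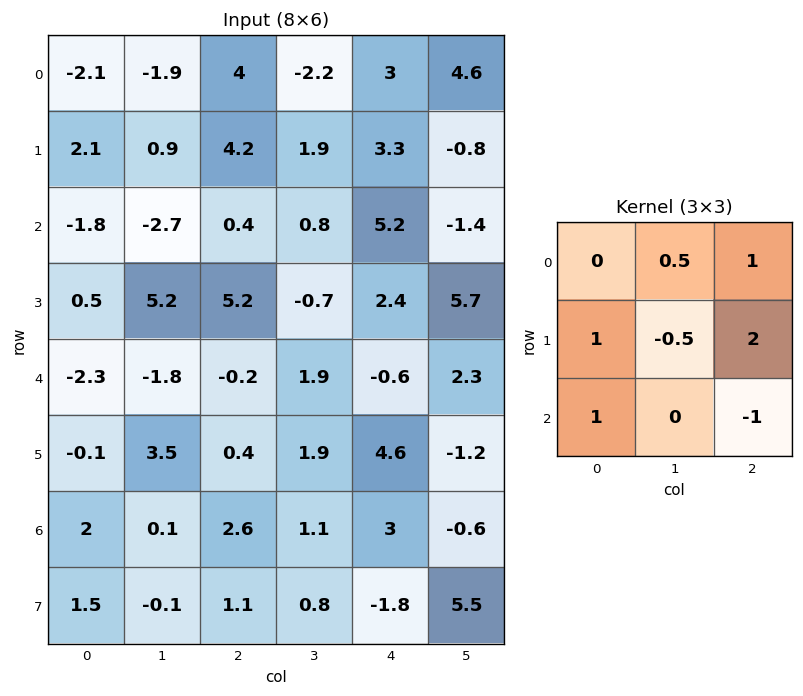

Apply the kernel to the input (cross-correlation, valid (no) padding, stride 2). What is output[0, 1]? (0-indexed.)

6.95

The receptive field on the input at this output position is [4 -2.2 3 / 4.2 1.9 3.3 / 0.4 0.8 5.2]. Elementwise product with the kernel and sum: -2.2·0.5 + 3·1 + 4.2·1 + 1.9·-0.5 + 3.3·2 + 0.4·1 + 5.2·-1.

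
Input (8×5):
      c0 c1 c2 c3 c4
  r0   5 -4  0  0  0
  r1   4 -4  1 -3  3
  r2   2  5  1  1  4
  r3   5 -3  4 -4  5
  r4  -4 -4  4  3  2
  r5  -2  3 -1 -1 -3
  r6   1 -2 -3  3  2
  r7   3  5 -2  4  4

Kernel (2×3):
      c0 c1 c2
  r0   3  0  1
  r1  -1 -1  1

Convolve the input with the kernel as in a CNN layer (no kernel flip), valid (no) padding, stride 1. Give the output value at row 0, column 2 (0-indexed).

The receptive field on the input at this output position is [0 0 0 / 1 -3 3]. Elementwise product with the kernel and sum: 0·3 + 0·1 + 1·-1 + -3·-1 + 3·1.

5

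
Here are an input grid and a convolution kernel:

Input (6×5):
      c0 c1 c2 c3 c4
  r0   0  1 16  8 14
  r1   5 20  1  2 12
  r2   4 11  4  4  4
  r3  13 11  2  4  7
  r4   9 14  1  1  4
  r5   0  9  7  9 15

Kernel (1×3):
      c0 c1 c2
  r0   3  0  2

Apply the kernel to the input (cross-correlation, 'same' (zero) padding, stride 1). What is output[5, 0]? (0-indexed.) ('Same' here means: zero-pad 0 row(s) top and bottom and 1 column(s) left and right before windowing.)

The receptive field on the zero-padded input at this output position is [0 0 9]. Elementwise product with the kernel and sum: 0·3 + 9·2.

18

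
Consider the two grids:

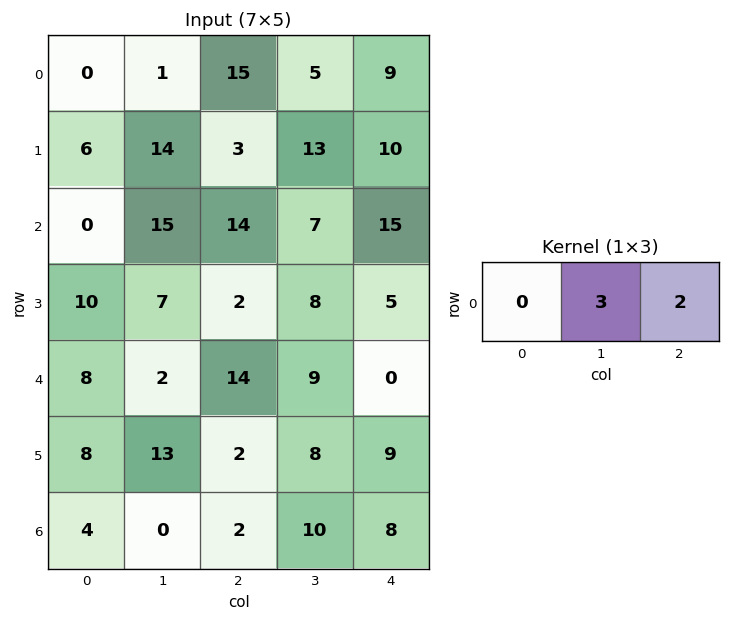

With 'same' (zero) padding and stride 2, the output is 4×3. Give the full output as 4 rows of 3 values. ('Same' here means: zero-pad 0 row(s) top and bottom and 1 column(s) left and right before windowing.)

2 55 27
30 56 45
28 60 0
12 26 24

Output[0,0]: The receptive field on the zero-padded input at this output position is [0 0 1]. Elementwise product with the kernel and sum: 0·3 + 1·2.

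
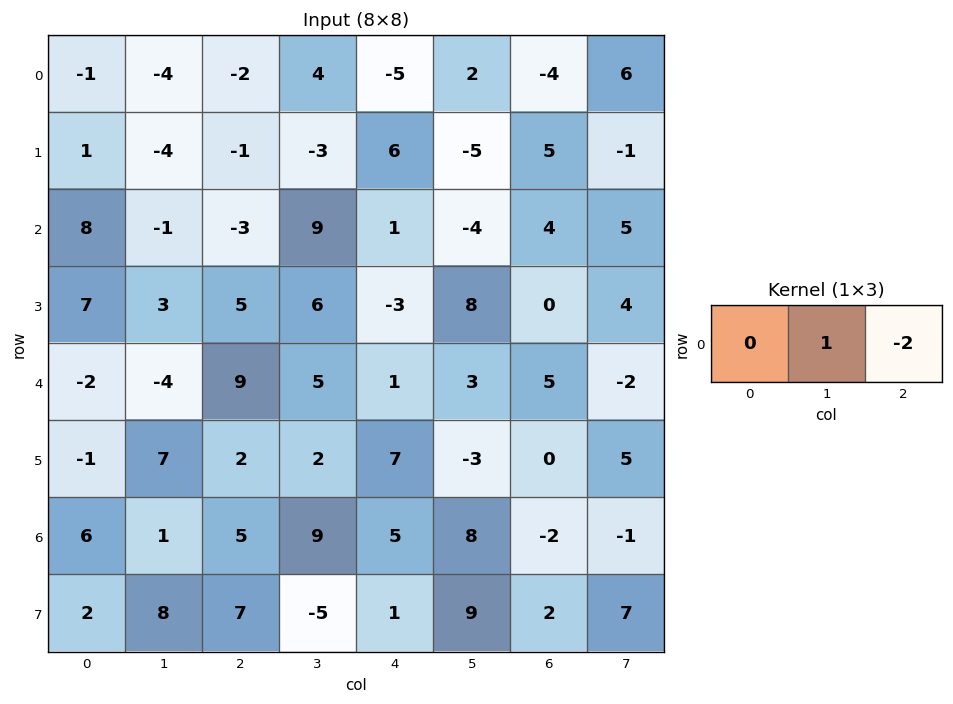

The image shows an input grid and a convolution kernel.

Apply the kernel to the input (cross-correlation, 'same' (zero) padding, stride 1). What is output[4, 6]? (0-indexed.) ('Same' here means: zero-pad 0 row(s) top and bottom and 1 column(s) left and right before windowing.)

The receptive field on the zero-padded input at this output position is [3 5 -2]. Elementwise product with the kernel and sum: 5·1 + -2·-2.

9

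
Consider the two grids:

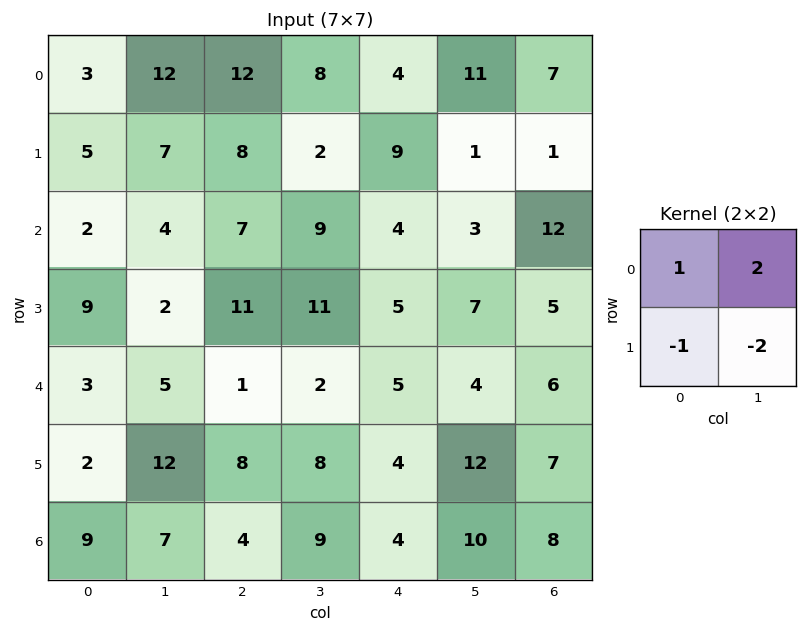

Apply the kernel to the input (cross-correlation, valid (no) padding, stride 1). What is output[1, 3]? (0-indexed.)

The receptive field on the input at this output position is [2 9 / 9 4]. Elementwise product with the kernel and sum: 2·1 + 9·2 + 9·-1 + 4·-2.

3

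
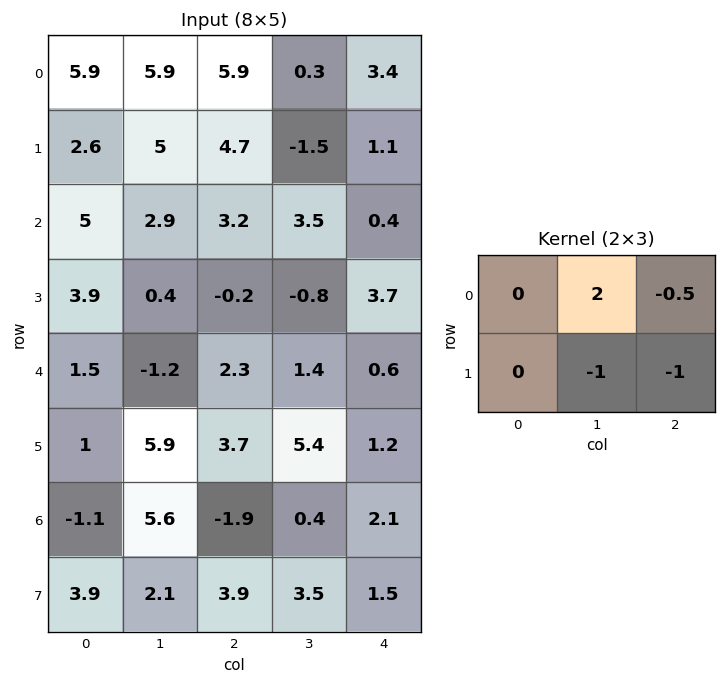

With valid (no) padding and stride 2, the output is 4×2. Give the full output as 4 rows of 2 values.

Output[0,0]: The receptive field on the input at this output position is [5.9 5.9 5.9 / 2.6 5 4.7]. Elementwise product with the kernel and sum: 5.9·2 + 5.9·-0.5 + 5·-1 + 4.7·-1.

-0.85 -0.7
4 3.9
-13.15 -4.1
6.15 -5.25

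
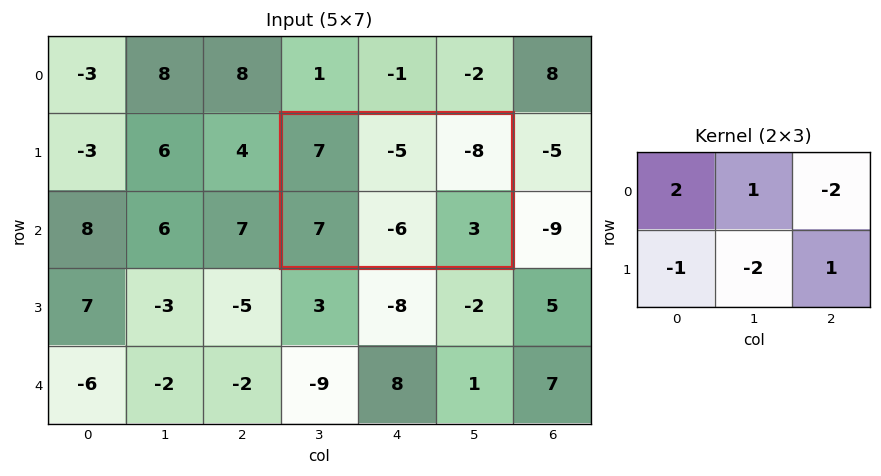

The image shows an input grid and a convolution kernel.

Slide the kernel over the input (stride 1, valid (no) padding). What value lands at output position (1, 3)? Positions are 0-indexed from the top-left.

The receptive field on the input at this output position is [7 -5 -8 / 7 -6 3]. Elementwise product with the kernel and sum: 7·2 + -5·1 + -8·-2 + 7·-1 + -6·-2 + 3·1.

33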